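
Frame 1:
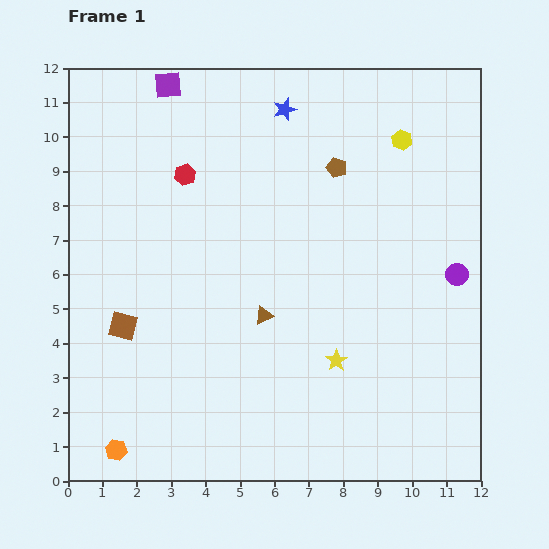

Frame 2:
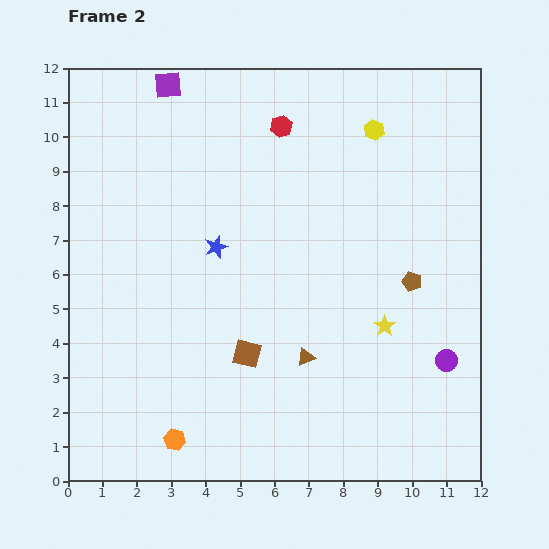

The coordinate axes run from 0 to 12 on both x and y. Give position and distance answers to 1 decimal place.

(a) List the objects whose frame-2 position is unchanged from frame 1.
the purple square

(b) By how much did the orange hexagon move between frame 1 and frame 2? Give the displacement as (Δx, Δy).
(1.7, 0.3)

The orange hexagon was at (1.4, 0.9) in frame 1 and (3.1, 1.2) in frame 2.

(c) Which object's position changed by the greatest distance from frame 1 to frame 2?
the blue star

(moved 4.5; next 4.0)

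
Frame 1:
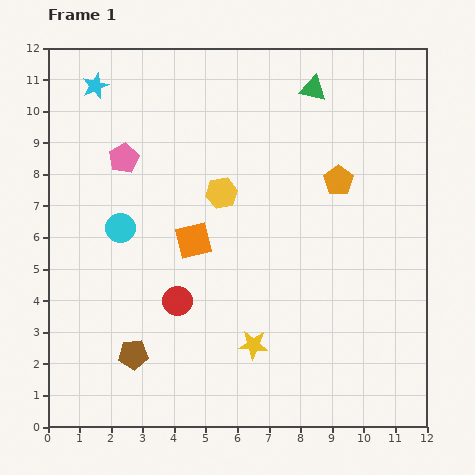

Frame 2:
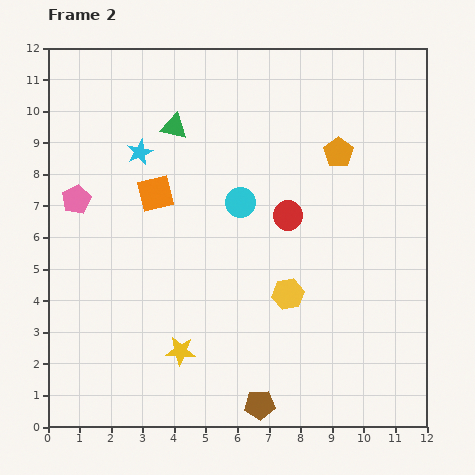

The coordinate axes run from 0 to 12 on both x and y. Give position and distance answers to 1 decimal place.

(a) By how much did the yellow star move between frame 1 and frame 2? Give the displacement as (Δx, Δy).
(-2.3, -0.2)

The yellow star was at (6.5, 2.6) in frame 1 and (4.2, 2.4) in frame 2.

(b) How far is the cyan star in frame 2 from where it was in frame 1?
2.5

The cyan star moved from (1.5, 10.8) to (2.9, 8.7), a distance of √(1.4² + 2.1²) ≈ 2.5.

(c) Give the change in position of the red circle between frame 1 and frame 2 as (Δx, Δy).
(3.5, 2.7)

The red circle was at (4.1, 4.0) in frame 1 and (7.6, 6.7) in frame 2.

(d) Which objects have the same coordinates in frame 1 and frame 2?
none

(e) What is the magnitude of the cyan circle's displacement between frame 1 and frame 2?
3.9

The cyan circle moved from (2.3, 6.3) to (6.1, 7.1), a distance of √(3.8² + 0.8²) ≈ 3.9.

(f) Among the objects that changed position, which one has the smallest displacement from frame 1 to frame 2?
the orange pentagon

(moved 0.9)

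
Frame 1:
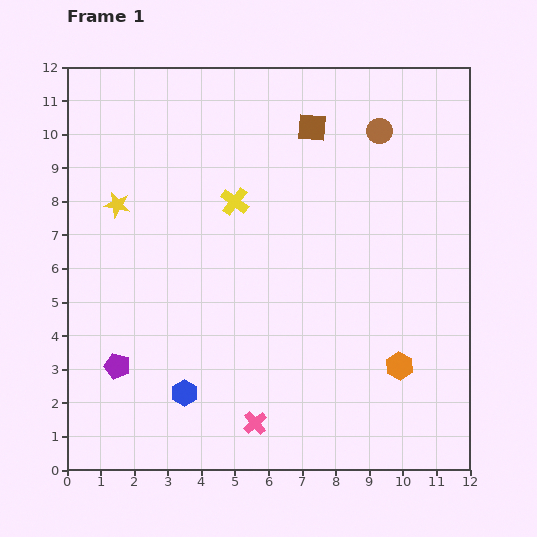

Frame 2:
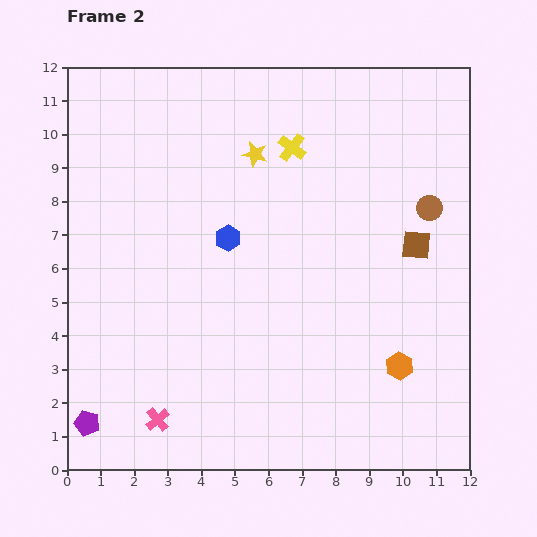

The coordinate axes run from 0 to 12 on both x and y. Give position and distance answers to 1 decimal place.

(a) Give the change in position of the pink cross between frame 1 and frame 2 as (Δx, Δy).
(-2.9, 0.1)

The pink cross was at (5.6, 1.4) in frame 1 and (2.7, 1.5) in frame 2.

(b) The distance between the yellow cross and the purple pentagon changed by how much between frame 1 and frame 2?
+4.2

Distance in frame 1: 6.0. Distance in frame 2: 10.2.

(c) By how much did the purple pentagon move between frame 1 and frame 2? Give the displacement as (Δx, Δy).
(-0.9, -1.7)

The purple pentagon was at (1.5, 3.1) in frame 1 and (0.6, 1.4) in frame 2.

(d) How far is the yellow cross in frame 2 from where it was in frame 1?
2.3

The yellow cross moved from (5.0, 8.0) to (6.7, 9.6), a distance of √(1.7² + 1.6²) ≈ 2.3.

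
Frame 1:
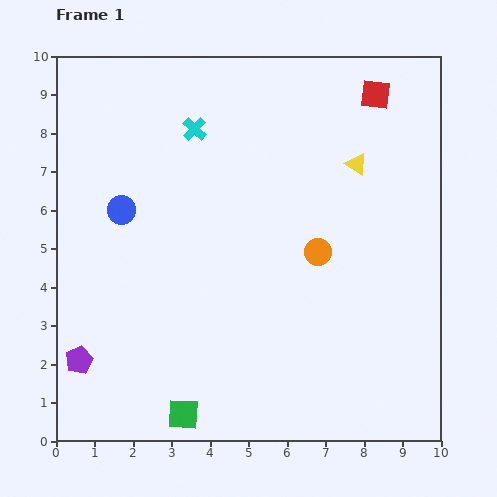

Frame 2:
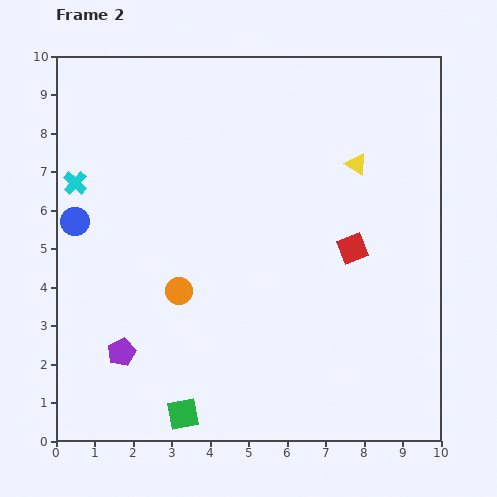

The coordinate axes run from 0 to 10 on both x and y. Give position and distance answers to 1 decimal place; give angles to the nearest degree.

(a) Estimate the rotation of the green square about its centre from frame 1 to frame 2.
16° counter-clockwise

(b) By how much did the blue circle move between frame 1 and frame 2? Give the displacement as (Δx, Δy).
(-1.2, -0.3)

The blue circle was at (1.7, 6.0) in frame 1 and (0.5, 5.7) in frame 2.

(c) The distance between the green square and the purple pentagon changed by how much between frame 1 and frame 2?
-0.7

Distance in frame 1: 3.0. Distance in frame 2: 2.3.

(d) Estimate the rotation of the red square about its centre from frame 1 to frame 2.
28° counter-clockwise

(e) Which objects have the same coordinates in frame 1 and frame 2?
the yellow triangle, the green square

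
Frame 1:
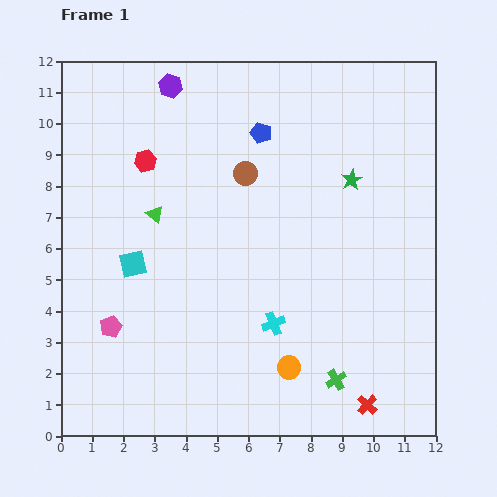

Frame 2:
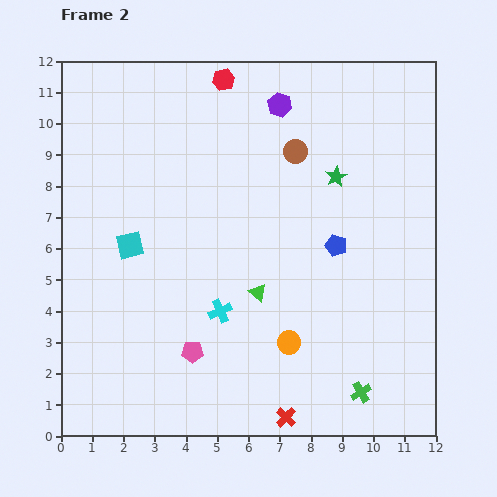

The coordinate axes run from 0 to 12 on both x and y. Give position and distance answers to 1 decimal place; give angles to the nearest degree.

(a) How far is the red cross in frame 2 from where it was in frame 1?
2.6

The red cross moved from (9.8, 1.0) to (7.2, 0.6), a distance of √(2.6² + 0.4²) ≈ 2.6.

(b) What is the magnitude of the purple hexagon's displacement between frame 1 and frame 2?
3.6

The purple hexagon moved from (3.5, 11.2) to (7.0, 10.6), a distance of √(3.5² + 0.6²) ≈ 3.6.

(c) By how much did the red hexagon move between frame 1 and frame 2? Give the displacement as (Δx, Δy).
(2.5, 2.6)

The red hexagon was at (2.7, 8.8) in frame 1 and (5.2, 11.4) in frame 2.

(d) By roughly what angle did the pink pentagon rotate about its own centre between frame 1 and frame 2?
26° clockwise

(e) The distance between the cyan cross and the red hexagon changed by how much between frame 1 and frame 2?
+0.8

Distance in frame 1: 6.6. Distance in frame 2: 7.4.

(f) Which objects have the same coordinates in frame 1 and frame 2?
none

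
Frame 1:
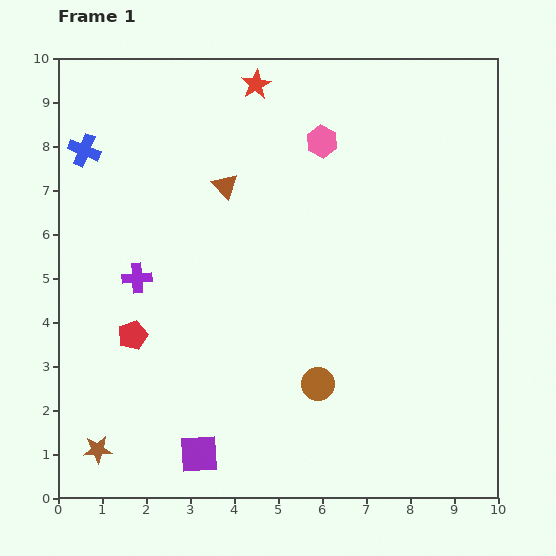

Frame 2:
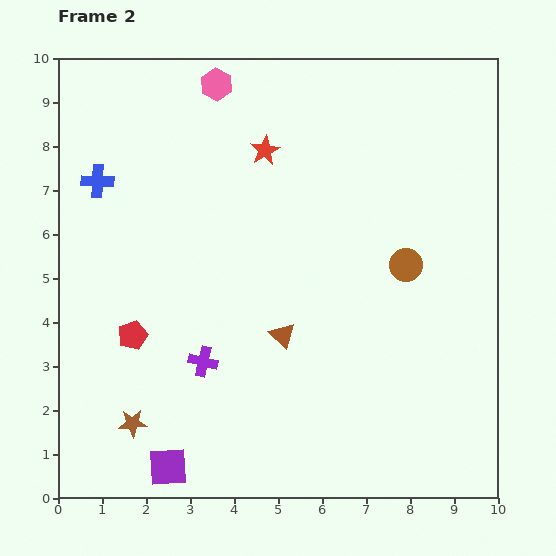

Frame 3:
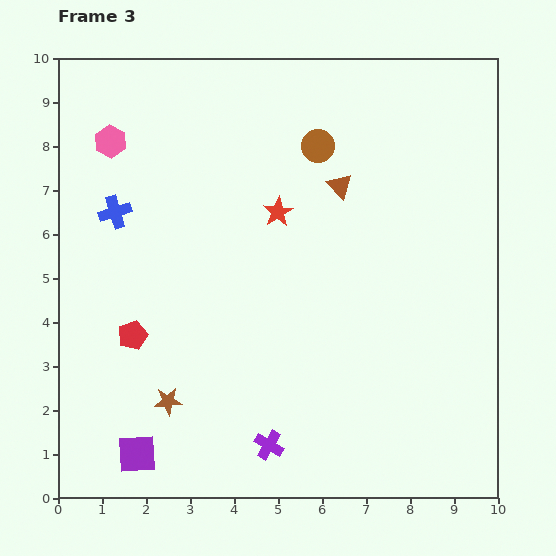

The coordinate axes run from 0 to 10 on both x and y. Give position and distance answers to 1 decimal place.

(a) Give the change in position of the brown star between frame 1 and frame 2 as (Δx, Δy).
(0.8, 0.6)

The brown star was at (0.9, 1.1) in frame 1 and (1.7, 1.7) in frame 2.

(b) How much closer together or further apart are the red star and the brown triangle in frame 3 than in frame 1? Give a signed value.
-0.9

Distance in frame 1: 2.4. Distance in frame 3: 1.5.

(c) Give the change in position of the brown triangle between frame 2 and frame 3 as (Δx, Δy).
(1.3, 3.4)

The brown triangle was at (5.1, 3.7) in frame 2 and (6.4, 7.1) in frame 3.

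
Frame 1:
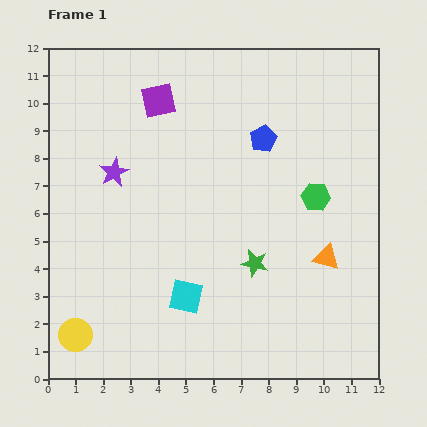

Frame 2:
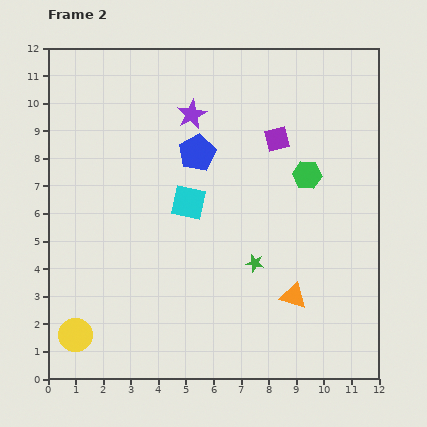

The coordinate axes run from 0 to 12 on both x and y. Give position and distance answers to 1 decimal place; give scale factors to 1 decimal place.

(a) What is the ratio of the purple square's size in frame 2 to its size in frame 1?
0.7×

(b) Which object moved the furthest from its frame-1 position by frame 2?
the purple square

(moved 4.5; next 3.5)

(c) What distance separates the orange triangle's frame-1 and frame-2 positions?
1.8

The orange triangle moved from (10.1, 4.4) to (8.9, 3.0), a distance of √(1.2² + 1.4²) ≈ 1.8.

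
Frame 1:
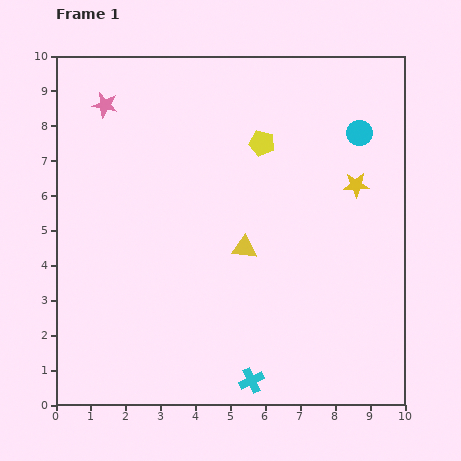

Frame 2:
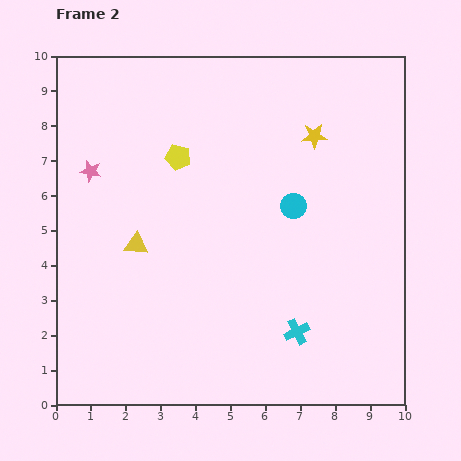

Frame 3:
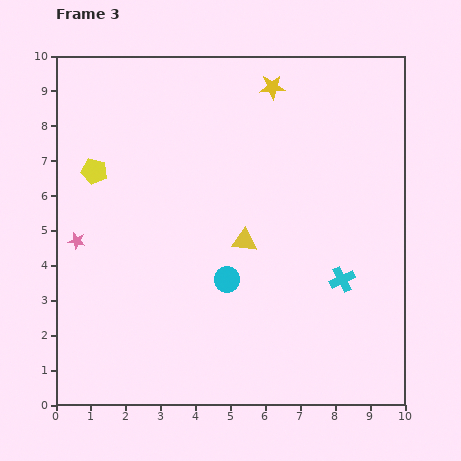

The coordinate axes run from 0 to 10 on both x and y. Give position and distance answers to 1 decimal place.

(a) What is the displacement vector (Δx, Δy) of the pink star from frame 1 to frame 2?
(-0.4, -1.9)

The pink star was at (1.4, 8.6) in frame 1 and (1.0, 6.7) in frame 2.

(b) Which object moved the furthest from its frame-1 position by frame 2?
the yellow triangle

(moved 3.1; next 2.8)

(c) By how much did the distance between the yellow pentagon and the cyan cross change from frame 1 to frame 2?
-0.8

Distance in frame 1: 6.8. Distance in frame 2: 6.0.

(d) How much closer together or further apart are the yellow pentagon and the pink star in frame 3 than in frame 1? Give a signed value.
-2.5

Distance in frame 1: 4.6. Distance in frame 3: 2.1.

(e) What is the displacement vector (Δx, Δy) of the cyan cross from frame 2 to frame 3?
(1.3, 1.5)

The cyan cross was at (6.9, 2.1) in frame 2 and (8.2, 3.6) in frame 3.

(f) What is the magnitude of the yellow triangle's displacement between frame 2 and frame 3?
3.1

The yellow triangle moved from (2.3, 4.6) to (5.4, 4.7), a distance of √(3.1² + 0.1²) ≈ 3.1.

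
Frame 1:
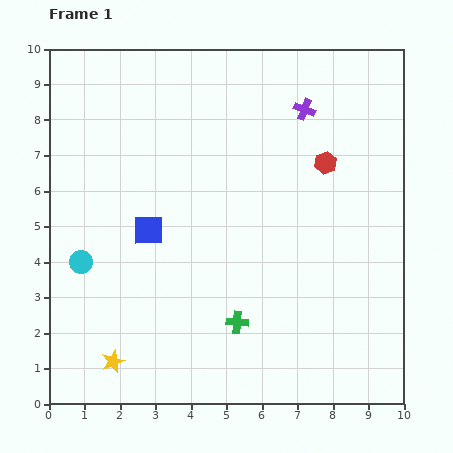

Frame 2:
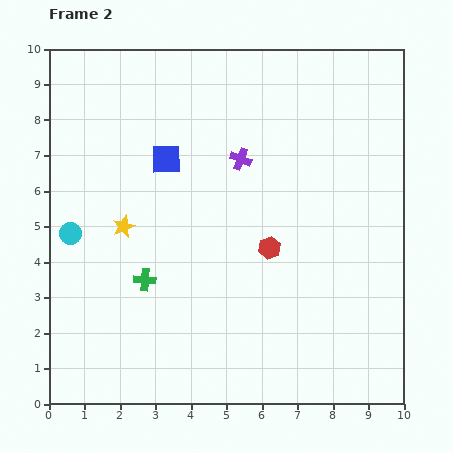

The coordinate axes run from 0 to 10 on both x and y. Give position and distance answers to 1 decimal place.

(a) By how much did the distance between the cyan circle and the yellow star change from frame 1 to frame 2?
-1.4

Distance in frame 1: 2.9. Distance in frame 2: 1.5.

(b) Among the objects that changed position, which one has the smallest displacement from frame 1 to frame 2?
the cyan circle

(moved 0.9)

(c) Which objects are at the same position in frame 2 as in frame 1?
none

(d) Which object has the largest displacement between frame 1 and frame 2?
the yellow star

(moved 3.8; next 2.9)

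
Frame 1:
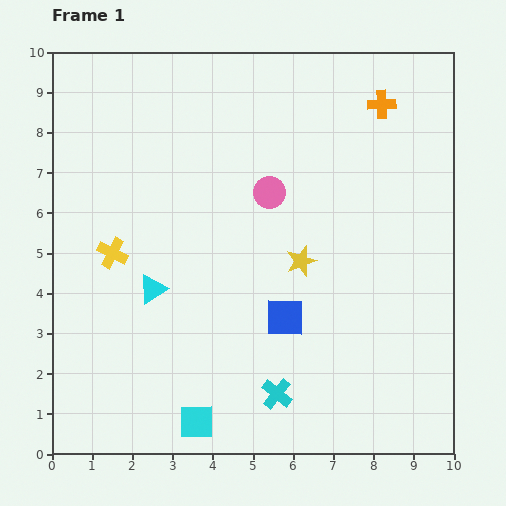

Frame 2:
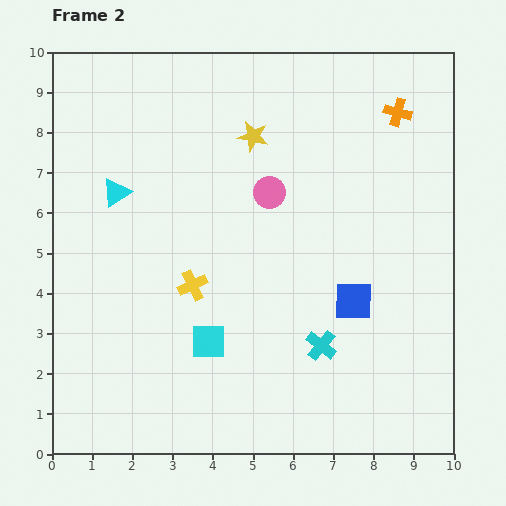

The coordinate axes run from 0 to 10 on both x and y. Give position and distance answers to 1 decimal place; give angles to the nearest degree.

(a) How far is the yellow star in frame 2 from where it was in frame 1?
3.3

The yellow star moved from (6.2, 4.8) to (5.0, 7.9), a distance of √(1.2² + 3.1²) ≈ 3.3.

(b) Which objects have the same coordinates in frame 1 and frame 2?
the pink circle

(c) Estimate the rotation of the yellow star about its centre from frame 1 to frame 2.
30° clockwise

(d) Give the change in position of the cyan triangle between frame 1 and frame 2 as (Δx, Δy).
(-0.9, 2.4)

The cyan triangle was at (2.5, 4.1) in frame 1 and (1.6, 6.5) in frame 2.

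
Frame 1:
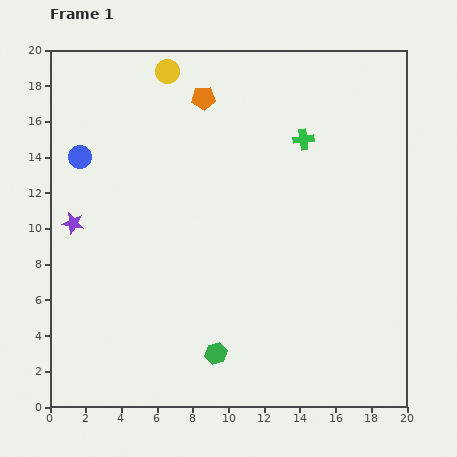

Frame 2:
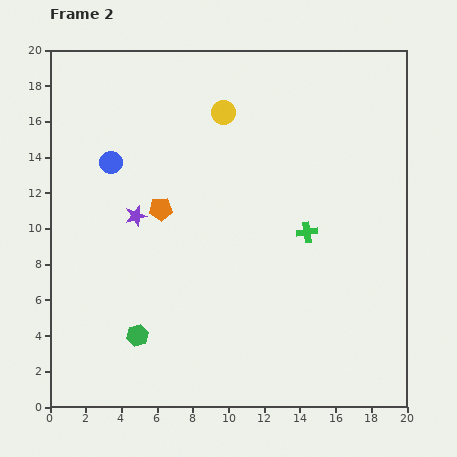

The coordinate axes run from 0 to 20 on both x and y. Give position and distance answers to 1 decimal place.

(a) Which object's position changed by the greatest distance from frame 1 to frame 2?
the orange pentagon

(moved 6.6; next 5.2)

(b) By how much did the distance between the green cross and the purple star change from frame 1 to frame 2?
-4.1

Distance in frame 1: 13.7. Distance in frame 2: 9.6.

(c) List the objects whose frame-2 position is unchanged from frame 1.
none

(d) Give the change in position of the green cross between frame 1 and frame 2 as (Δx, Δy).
(0.2, -5.2)

The green cross was at (14.2, 15.0) in frame 1 and (14.4, 9.8) in frame 2.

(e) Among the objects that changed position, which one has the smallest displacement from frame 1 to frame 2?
the blue circle

(moved 1.7)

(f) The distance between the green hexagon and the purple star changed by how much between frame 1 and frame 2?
-4.1

Distance in frame 1: 10.8. Distance in frame 2: 6.7.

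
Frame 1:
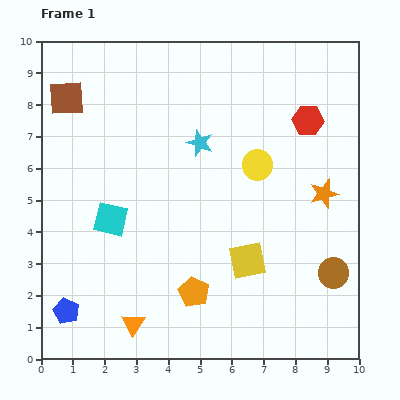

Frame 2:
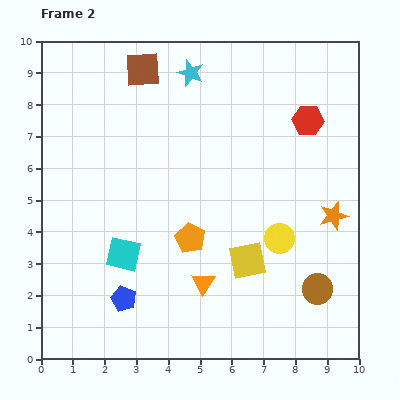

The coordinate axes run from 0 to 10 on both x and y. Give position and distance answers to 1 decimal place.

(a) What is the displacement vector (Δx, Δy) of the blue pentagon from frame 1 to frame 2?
(1.8, 0.4)

The blue pentagon was at (0.8, 1.5) in frame 1 and (2.6, 1.9) in frame 2.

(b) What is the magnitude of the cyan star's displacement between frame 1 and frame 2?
2.2

The cyan star moved from (5.0, 6.8) to (4.7, 9.0), a distance of √(0.3² + 2.2²) ≈ 2.2.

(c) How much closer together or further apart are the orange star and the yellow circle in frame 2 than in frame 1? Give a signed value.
-0.5

Distance in frame 1: 2.3. Distance in frame 2: 1.8.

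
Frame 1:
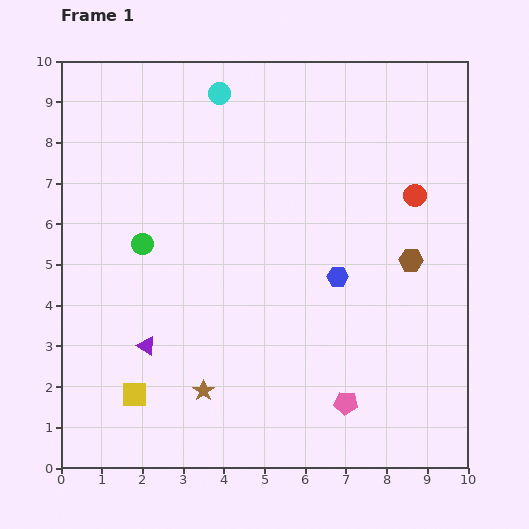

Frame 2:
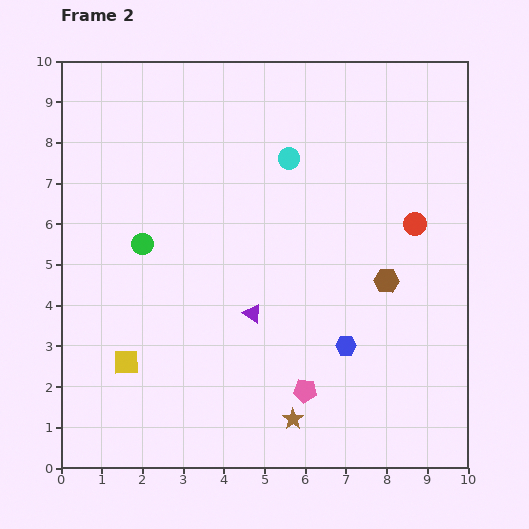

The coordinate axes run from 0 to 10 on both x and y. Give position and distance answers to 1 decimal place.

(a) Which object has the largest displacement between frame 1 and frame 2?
the purple triangle

(moved 2.7; next 2.3)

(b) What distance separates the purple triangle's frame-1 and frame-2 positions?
2.7

The purple triangle moved from (2.1, 3.0) to (4.7, 3.8), a distance of √(2.6² + 0.8²) ≈ 2.7.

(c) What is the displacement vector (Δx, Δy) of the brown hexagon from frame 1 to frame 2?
(-0.6, -0.5)

The brown hexagon was at (8.6, 5.1) in frame 1 and (8.0, 4.6) in frame 2.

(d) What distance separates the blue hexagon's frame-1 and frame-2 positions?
1.7

The blue hexagon moved from (6.8, 4.7) to (7.0, 3.0), a distance of √(0.2² + 1.7²) ≈ 1.7.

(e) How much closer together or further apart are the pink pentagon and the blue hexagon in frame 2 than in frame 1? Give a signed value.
-1.6

Distance in frame 1: 3.1. Distance in frame 2: 1.5.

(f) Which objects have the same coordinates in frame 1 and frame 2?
the green circle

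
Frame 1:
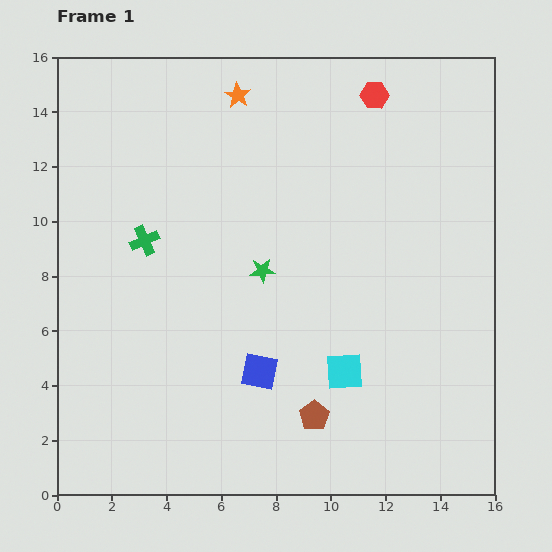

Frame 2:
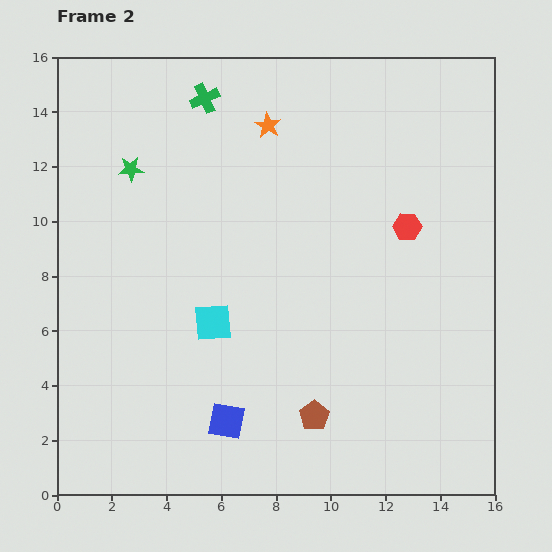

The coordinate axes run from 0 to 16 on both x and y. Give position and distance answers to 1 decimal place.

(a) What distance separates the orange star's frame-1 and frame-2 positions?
1.6

The orange star moved from (6.6, 14.6) to (7.7, 13.5), a distance of √(1.1² + 1.1²) ≈ 1.6.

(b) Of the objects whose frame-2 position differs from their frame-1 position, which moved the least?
the orange star

(moved 1.6)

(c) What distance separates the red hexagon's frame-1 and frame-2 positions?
4.9

The red hexagon moved from (11.6, 14.6) to (12.8, 9.8), a distance of √(1.2² + 4.8²) ≈ 4.9.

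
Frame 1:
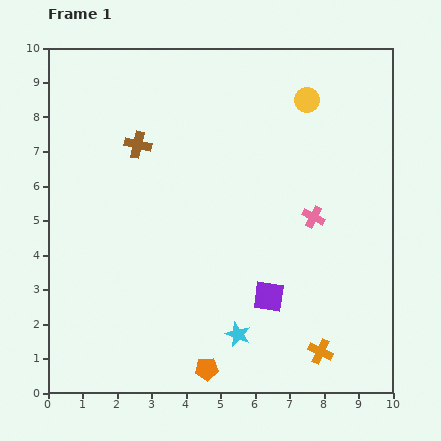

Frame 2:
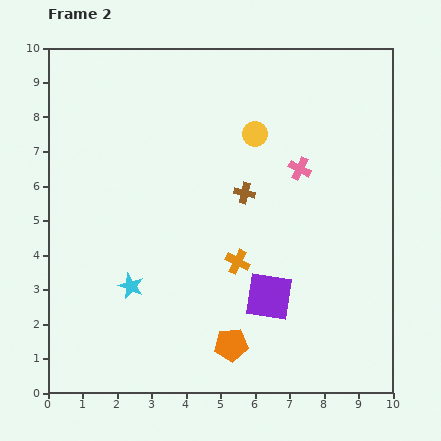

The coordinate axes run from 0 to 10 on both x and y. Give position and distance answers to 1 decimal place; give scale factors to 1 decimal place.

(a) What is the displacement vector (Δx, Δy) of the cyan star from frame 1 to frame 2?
(-3.1, 1.4)

The cyan star was at (5.5, 1.7) in frame 1 and (2.4, 3.1) in frame 2.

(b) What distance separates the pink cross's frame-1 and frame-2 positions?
1.5

The pink cross moved from (7.7, 5.1) to (7.3, 6.5), a distance of √(0.4² + 1.4²) ≈ 1.5.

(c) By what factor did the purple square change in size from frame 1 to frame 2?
1.5×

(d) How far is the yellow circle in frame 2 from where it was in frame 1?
1.8

The yellow circle moved from (7.5, 8.5) to (6.0, 7.5), a distance of √(1.5² + 1.0²) ≈ 1.8.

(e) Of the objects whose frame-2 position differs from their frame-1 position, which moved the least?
the orange pentagon

(moved 1.0)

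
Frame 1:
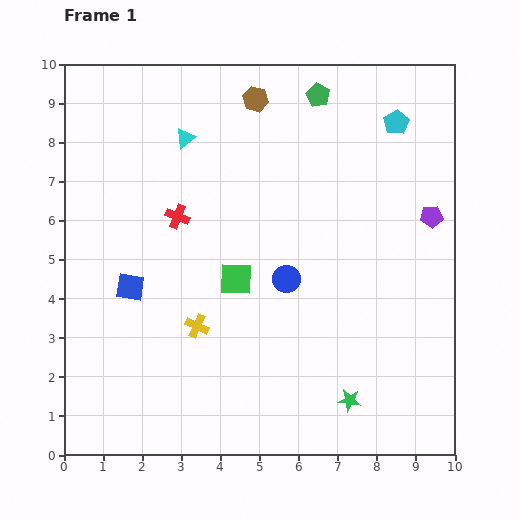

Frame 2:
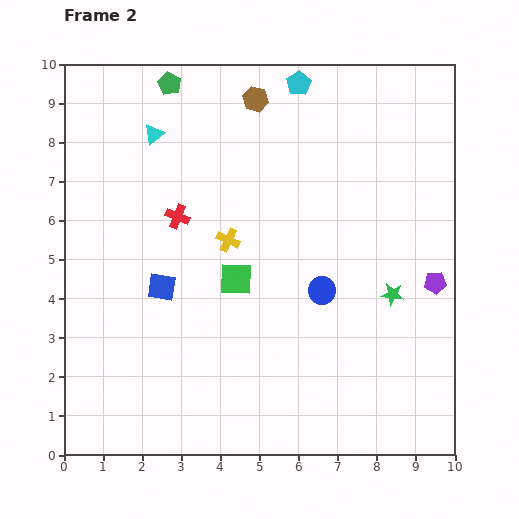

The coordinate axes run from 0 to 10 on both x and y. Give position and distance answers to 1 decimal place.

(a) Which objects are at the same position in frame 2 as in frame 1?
the green square, the brown hexagon, the red cross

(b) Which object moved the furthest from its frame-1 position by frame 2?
the green pentagon

(moved 3.8; next 2.9)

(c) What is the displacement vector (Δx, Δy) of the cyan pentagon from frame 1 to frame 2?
(-2.5, 1.0)

The cyan pentagon was at (8.5, 8.5) in frame 1 and (6.0, 9.5) in frame 2.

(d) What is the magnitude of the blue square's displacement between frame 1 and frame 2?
0.8

The blue square moved from (1.7, 4.3) to (2.5, 4.3), a distance of √(0.8² + 0.0²) ≈ 0.8.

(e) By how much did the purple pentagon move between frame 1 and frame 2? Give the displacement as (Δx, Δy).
(0.1, -1.7)

The purple pentagon was at (9.4, 6.1) in frame 1 and (9.5, 4.4) in frame 2.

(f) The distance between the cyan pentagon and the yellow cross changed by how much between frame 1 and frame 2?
-2.9

Distance in frame 1: 7.3. Distance in frame 2: 4.4.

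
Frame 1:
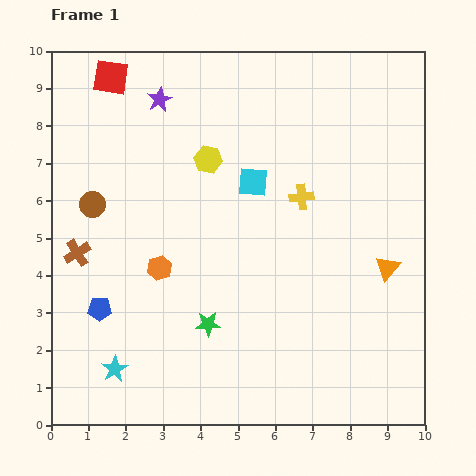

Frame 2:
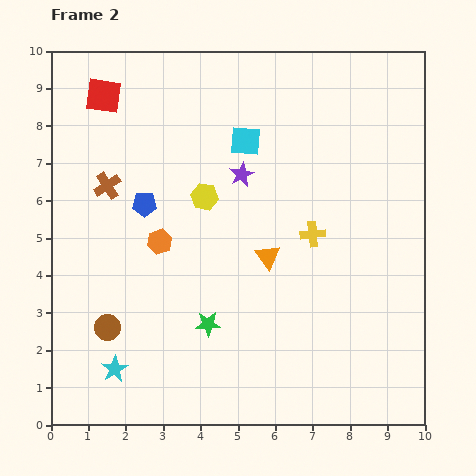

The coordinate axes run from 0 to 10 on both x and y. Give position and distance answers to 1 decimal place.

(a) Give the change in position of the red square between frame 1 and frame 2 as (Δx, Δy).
(-0.2, -0.5)

The red square was at (1.6, 9.3) in frame 1 and (1.4, 8.8) in frame 2.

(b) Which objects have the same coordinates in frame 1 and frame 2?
the cyan star, the green star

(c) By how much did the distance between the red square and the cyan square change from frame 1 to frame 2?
-0.7

Distance in frame 1: 4.7. Distance in frame 2: 4.0.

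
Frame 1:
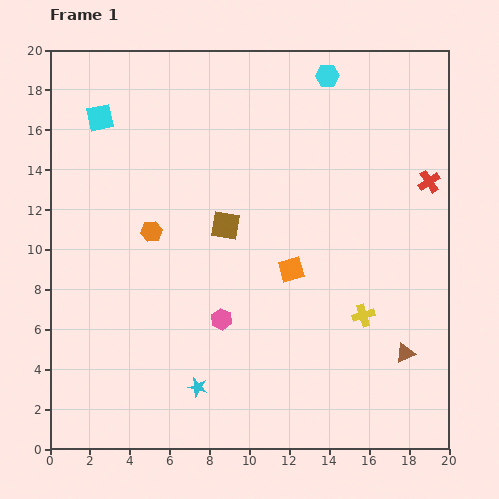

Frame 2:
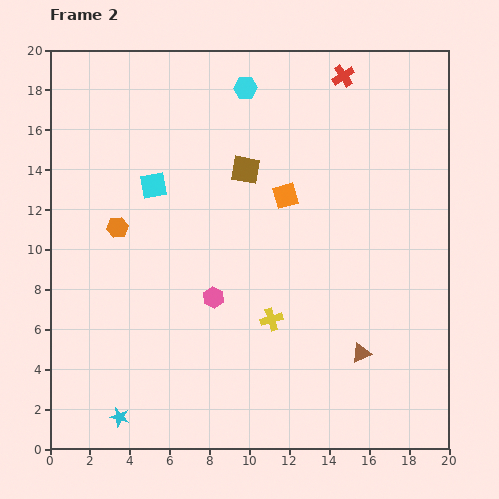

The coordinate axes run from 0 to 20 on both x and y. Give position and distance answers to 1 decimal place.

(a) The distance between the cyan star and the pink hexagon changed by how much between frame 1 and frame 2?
+4.0

Distance in frame 1: 3.6. Distance in frame 2: 7.6.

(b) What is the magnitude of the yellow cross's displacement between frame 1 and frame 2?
4.6

The yellow cross moved from (15.7, 6.7) to (11.1, 6.5), a distance of √(4.6² + 0.2²) ≈ 4.6.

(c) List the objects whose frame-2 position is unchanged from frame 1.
none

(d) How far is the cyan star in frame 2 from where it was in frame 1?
4.2

The cyan star moved from (7.4, 3.1) to (3.5, 1.6), a distance of √(3.9² + 1.5²) ≈ 4.2.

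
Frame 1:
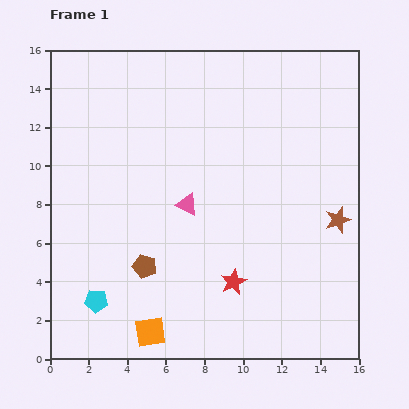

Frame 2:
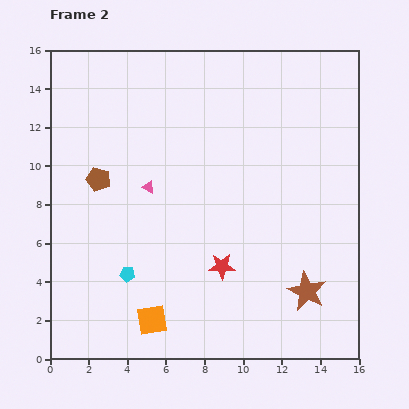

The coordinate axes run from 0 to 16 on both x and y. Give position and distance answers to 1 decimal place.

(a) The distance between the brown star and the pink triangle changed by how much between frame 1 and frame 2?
+2.0

Distance in frame 1: 7.8. Distance in frame 2: 9.8.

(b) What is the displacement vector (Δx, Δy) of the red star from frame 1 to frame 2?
(-0.6, 0.8)

The red star was at (9.5, 4.0) in frame 1 and (8.9, 4.8) in frame 2.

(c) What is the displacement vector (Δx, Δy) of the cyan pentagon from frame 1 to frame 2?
(1.6, 1.4)

The cyan pentagon was at (2.4, 3.0) in frame 1 and (4.0, 4.4) in frame 2.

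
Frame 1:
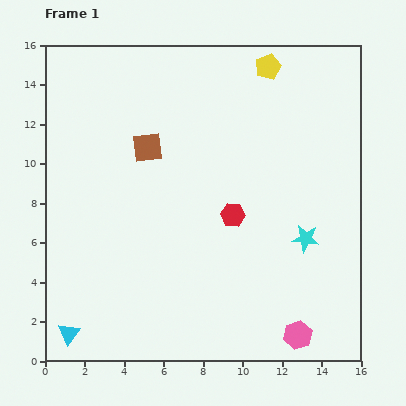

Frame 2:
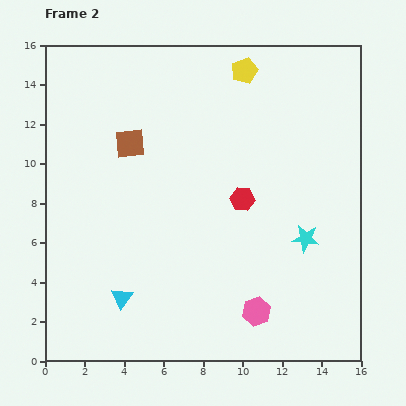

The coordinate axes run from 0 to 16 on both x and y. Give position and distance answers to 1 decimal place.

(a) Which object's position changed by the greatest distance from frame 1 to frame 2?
the cyan triangle

(moved 3.2; next 2.4)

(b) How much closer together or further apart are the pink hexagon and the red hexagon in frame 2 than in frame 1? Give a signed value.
-1.2

Distance in frame 1: 6.9. Distance in frame 2: 5.7.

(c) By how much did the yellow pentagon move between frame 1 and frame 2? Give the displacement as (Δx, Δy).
(-1.2, -0.2)

The yellow pentagon was at (11.3, 14.9) in frame 1 and (10.1, 14.7) in frame 2.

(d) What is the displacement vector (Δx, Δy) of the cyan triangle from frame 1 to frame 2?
(2.7, 1.8)

The cyan triangle was at (1.2, 1.4) in frame 1 and (3.9, 3.2) in frame 2.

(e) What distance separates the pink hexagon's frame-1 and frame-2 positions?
2.4

The pink hexagon moved from (12.8, 1.3) to (10.7, 2.5), a distance of √(2.1² + 1.2²) ≈ 2.4.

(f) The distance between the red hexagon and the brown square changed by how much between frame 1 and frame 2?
+0.9

Distance in frame 1: 5.5. Distance in frame 2: 6.4.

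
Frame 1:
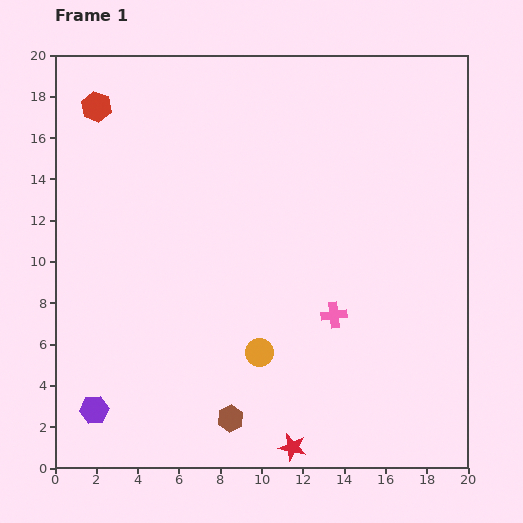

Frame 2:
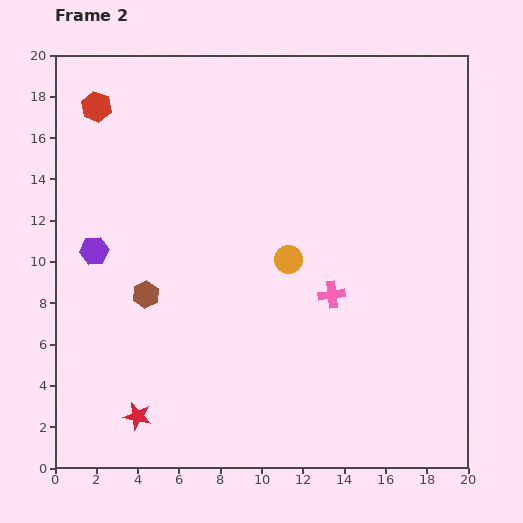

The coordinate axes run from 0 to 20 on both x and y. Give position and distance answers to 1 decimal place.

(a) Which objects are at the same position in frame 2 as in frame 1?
the red hexagon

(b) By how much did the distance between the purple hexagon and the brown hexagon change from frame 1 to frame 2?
-3.3

Distance in frame 1: 6.6. Distance in frame 2: 3.3.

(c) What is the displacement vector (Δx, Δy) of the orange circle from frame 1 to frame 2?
(1.4, 4.5)

The orange circle was at (9.9, 5.6) in frame 1 and (11.3, 10.1) in frame 2.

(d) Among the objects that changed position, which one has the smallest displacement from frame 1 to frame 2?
the pink cross

(moved 1.0)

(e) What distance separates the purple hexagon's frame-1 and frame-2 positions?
7.7

The purple hexagon moved from (1.9, 2.8) to (1.9, 10.5), a distance of √(0.0² + 7.7²) ≈ 7.7.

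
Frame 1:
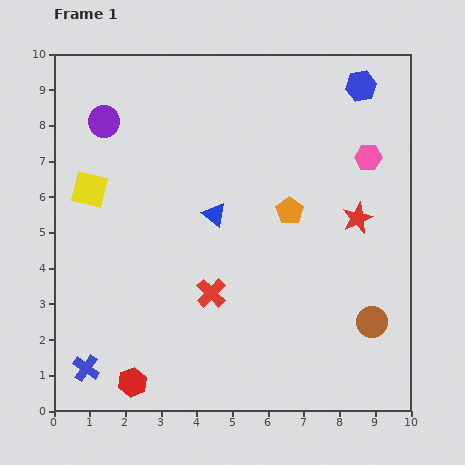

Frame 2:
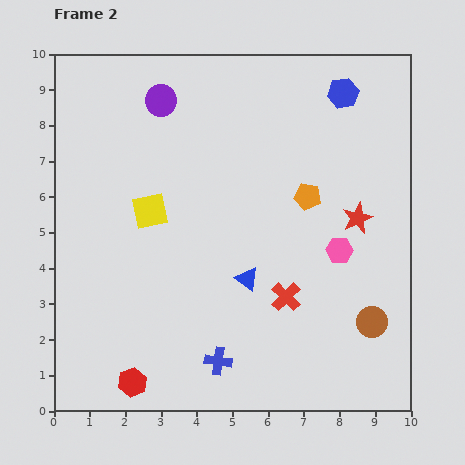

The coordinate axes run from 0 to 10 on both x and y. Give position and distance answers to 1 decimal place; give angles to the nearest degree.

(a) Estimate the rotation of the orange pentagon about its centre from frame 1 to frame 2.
26° counter-clockwise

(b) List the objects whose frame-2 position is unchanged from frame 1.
the brown circle, the red hexagon, the red star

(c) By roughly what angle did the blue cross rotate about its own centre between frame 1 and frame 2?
26° counter-clockwise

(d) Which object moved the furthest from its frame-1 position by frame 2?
the blue cross

(moved 3.7; next 2.7)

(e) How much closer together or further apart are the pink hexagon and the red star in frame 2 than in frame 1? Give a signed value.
-0.7

Distance in frame 1: 1.7. Distance in frame 2: 1.0.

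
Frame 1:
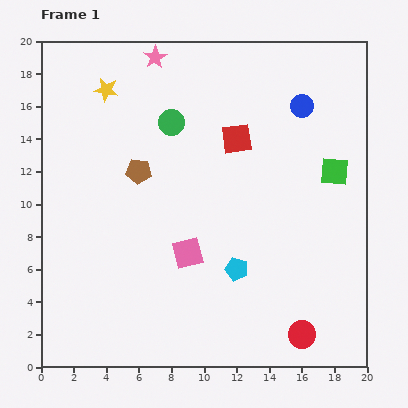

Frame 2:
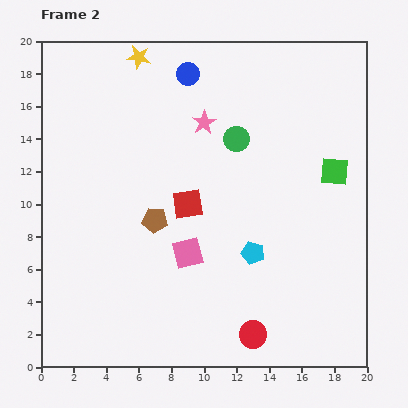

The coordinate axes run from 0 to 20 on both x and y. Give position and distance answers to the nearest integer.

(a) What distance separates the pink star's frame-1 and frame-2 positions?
5

The pink star moved from (7, 19) to (10, 15), a distance of √(3² + 4²) ≈ 5.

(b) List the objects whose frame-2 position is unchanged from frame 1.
the pink square, the green square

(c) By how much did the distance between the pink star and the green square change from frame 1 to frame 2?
-4

Distance in frame 1: 13. Distance in frame 2: 9.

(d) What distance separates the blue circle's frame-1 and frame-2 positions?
7

The blue circle moved from (16, 16) to (9, 18), a distance of √(7² + 2²) ≈ 7.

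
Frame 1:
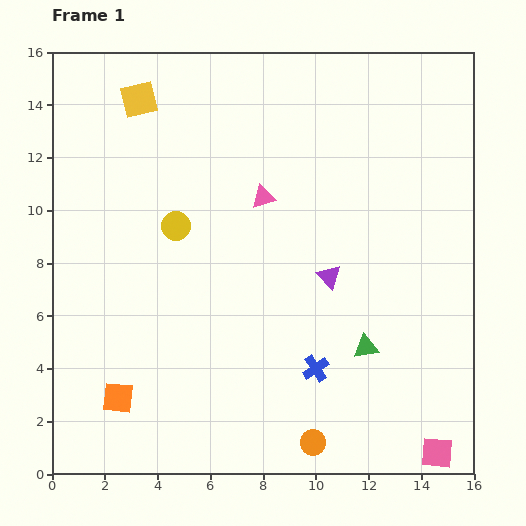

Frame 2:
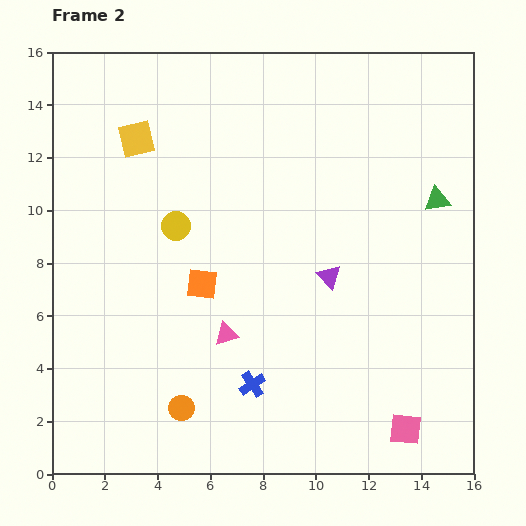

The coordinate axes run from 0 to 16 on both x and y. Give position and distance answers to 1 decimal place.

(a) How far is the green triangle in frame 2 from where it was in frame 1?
6.2

The green triangle moved from (11.9, 4.8) to (14.6, 10.4), a distance of √(2.7² + 5.6²) ≈ 6.2.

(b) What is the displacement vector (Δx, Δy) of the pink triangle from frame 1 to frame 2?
(-1.4, -5.2)

The pink triangle was at (8.0, 10.5) in frame 1 and (6.6, 5.3) in frame 2.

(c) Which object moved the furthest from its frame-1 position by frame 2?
the green triangle

(moved 6.2; next 5.4)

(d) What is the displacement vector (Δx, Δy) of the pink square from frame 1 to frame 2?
(-1.2, 0.9)

The pink square was at (14.6, 0.8) in frame 1 and (13.4, 1.7) in frame 2.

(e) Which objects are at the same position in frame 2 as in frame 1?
the yellow circle, the purple triangle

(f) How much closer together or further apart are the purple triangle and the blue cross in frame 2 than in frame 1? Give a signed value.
+1.5

Distance in frame 1: 3.5. Distance in frame 2: 5.0.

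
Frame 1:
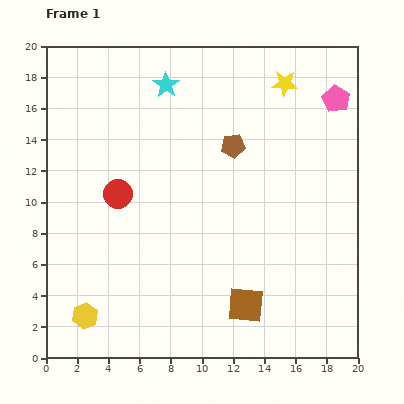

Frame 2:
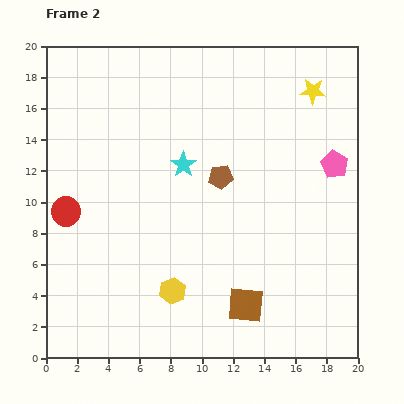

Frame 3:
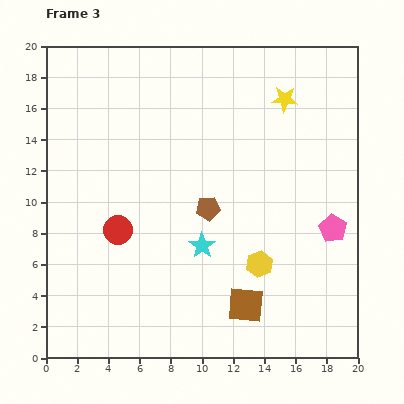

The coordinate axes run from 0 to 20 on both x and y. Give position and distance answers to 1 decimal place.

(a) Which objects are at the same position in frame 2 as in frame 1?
the brown square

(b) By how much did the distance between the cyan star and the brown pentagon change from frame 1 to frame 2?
-3.3

Distance in frame 1: 5.8. Distance in frame 2: 2.5.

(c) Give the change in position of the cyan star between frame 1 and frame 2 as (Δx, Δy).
(1.1, -5.1)

The cyan star was at (7.7, 17.5) in frame 1 and (8.8, 12.4) in frame 2.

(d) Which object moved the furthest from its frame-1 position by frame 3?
the yellow hexagon

(moved 11.7; next 10.6)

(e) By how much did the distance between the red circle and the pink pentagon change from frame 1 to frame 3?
-1.5

Distance in frame 1: 15.3. Distance in frame 3: 13.8.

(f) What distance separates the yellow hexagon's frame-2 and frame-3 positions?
5.9

The yellow hexagon moved from (8.1, 4.3) to (13.7, 6.0), a distance of √(5.6² + 1.7²) ≈ 5.9.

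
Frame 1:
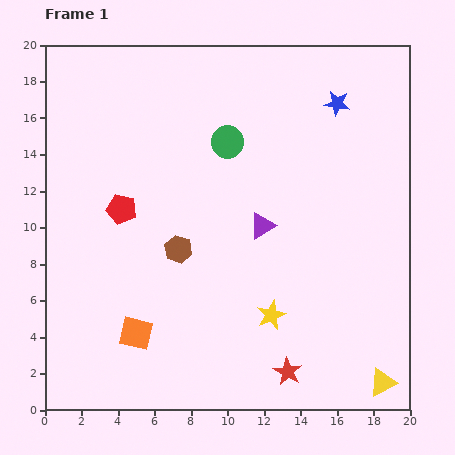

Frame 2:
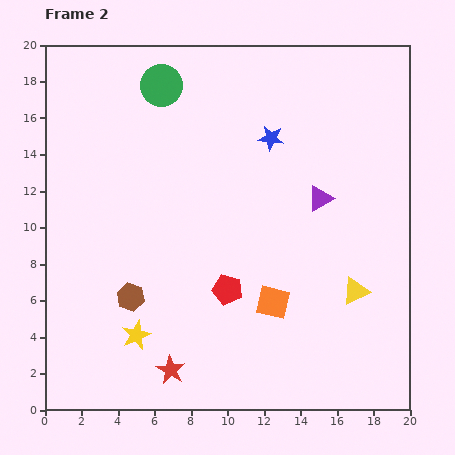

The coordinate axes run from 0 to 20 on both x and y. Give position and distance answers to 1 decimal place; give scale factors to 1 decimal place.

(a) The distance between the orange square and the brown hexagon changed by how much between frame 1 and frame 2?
+2.7

Distance in frame 1: 5.1. Distance in frame 2: 7.8.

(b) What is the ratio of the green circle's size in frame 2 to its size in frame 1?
1.3×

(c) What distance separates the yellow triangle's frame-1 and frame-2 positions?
5.2

The yellow triangle moved from (18.5, 1.5) to (17.0, 6.5), a distance of √(1.5² + 5.0²) ≈ 5.2.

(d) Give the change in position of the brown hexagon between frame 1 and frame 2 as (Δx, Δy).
(-2.6, -2.6)

The brown hexagon was at (7.3, 8.8) in frame 1 and (4.7, 6.2) in frame 2.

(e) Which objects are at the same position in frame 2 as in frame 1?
none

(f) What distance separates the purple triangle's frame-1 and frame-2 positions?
3.5

The purple triangle moved from (11.9, 10.1) to (15.1, 11.6), a distance of √(3.2² + 1.5²) ≈ 3.5.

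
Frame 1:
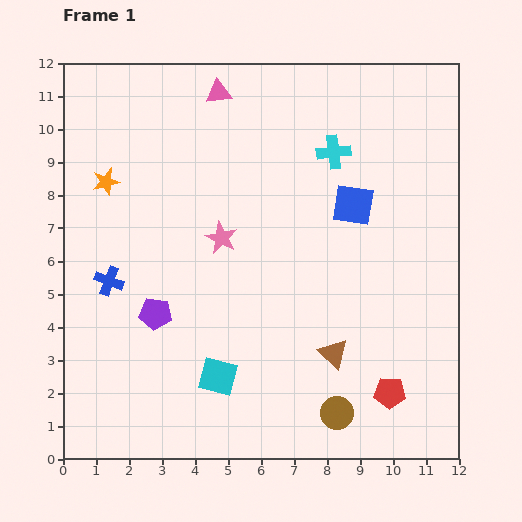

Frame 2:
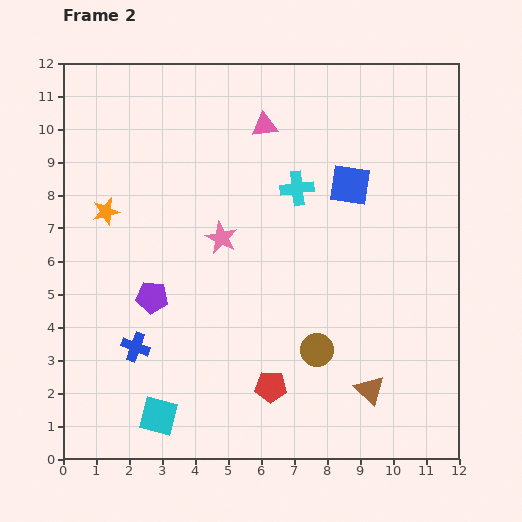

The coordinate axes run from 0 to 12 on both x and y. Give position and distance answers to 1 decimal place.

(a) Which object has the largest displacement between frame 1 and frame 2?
the red pentagon

(moved 3.6; next 2.2)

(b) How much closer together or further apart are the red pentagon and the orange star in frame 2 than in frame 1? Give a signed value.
-3.4

Distance in frame 1: 10.7. Distance in frame 2: 7.3.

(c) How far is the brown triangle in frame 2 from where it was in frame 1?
1.6

The brown triangle moved from (8.2, 3.2) to (9.3, 2.1), a distance of √(1.1² + 1.1²) ≈ 1.6.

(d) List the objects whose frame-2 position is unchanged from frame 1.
the pink star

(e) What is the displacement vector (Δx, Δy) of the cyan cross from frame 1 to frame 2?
(-1.1, -1.1)

The cyan cross was at (8.2, 9.3) in frame 1 and (7.1, 8.2) in frame 2.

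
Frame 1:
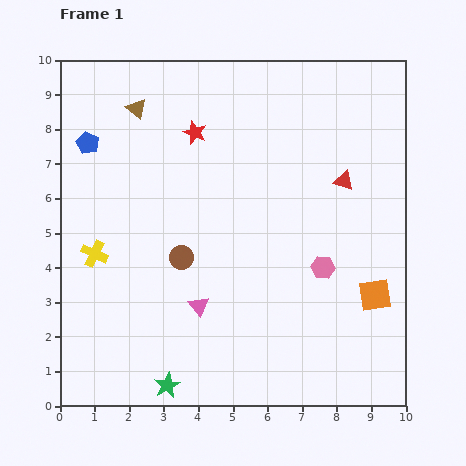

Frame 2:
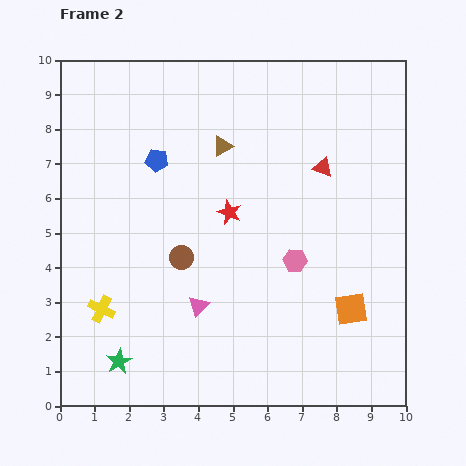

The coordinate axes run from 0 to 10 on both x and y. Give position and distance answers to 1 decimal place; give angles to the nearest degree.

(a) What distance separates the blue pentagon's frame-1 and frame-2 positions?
2.1

The blue pentagon moved from (0.8, 7.6) to (2.8, 7.1), a distance of √(2.0² + 0.5²) ≈ 2.1.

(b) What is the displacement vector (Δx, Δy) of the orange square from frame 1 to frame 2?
(-0.7, -0.4)

The orange square was at (9.1, 3.2) in frame 1 and (8.4, 2.8) in frame 2.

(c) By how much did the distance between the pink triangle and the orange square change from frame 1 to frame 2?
-0.7

Distance in frame 1: 5.1. Distance in frame 2: 4.4.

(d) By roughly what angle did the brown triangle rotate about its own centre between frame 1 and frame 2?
50° clockwise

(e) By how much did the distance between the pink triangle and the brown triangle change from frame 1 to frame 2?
-1.3

Distance in frame 1: 6.0. Distance in frame 2: 4.7.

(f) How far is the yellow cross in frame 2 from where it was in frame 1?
1.6

The yellow cross moved from (1.0, 4.4) to (1.2, 2.8), a distance of √(0.2² + 1.6²) ≈ 1.6.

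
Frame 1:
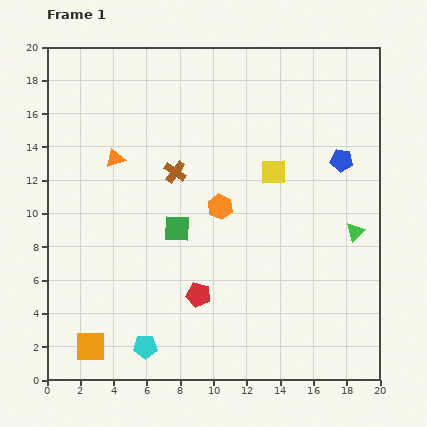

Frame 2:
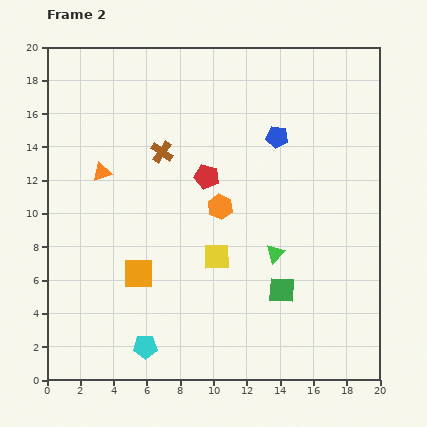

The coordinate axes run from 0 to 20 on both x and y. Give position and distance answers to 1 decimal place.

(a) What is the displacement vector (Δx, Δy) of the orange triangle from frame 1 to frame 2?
(-0.8, -0.8)

The orange triangle was at (4.1, 13.3) in frame 1 and (3.3, 12.5) in frame 2.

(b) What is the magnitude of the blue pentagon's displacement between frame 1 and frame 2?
4.1

The blue pentagon moved from (17.7, 13.2) to (13.8, 14.6), a distance of √(3.9² + 1.4²) ≈ 4.1.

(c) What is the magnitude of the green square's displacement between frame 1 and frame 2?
7.3

The green square moved from (7.8, 9.1) to (14.1, 5.4), a distance of √(6.3² + 3.7²) ≈ 7.3.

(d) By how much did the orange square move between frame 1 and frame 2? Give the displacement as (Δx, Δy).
(2.9, 4.4)

The orange square was at (2.6, 2.0) in frame 1 and (5.5, 6.4) in frame 2.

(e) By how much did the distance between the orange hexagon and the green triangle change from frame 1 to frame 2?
-3.9

Distance in frame 1: 8.2. Distance in frame 2: 4.3.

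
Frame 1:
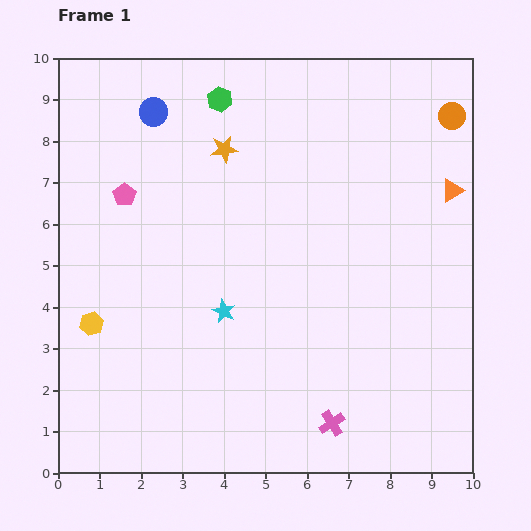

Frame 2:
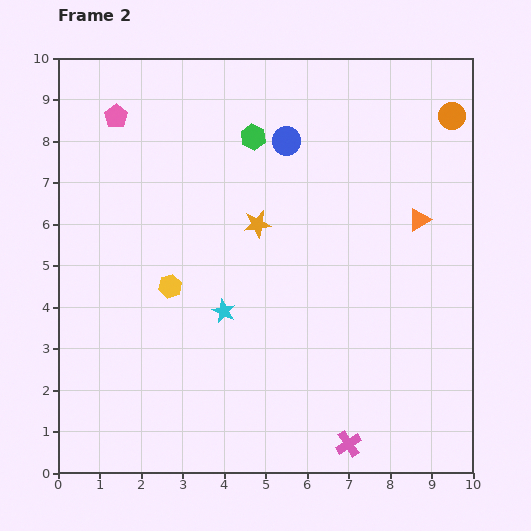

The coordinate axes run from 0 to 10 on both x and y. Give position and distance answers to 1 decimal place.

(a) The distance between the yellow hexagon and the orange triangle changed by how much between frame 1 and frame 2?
-3.1

Distance in frame 1: 9.3. Distance in frame 2: 6.2.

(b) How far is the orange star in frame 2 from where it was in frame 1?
2.0

The orange star moved from (4.0, 7.8) to (4.8, 6.0), a distance of √(0.8² + 1.8²) ≈ 2.0.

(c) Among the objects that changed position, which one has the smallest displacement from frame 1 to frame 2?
the pink cross

(moved 0.6)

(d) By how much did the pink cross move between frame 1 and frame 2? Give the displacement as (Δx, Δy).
(0.4, -0.5)

The pink cross was at (6.6, 1.2) in frame 1 and (7.0, 0.7) in frame 2.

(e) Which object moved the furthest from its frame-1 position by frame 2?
the blue circle

(moved 3.3; next 2.1)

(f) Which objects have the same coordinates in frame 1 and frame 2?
the cyan star, the orange circle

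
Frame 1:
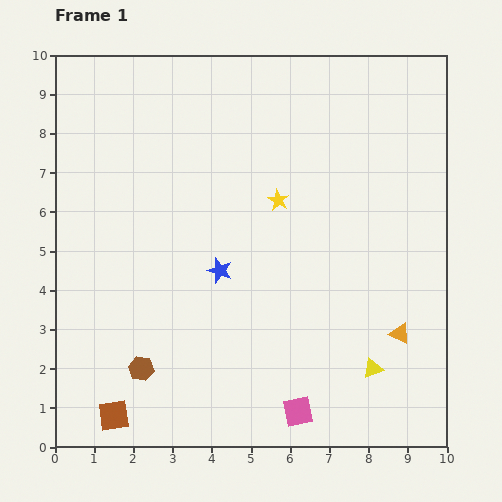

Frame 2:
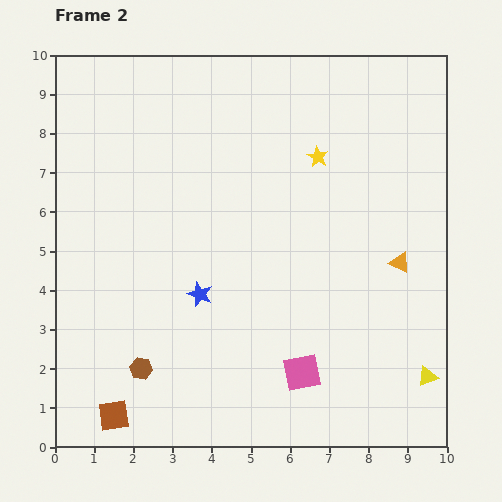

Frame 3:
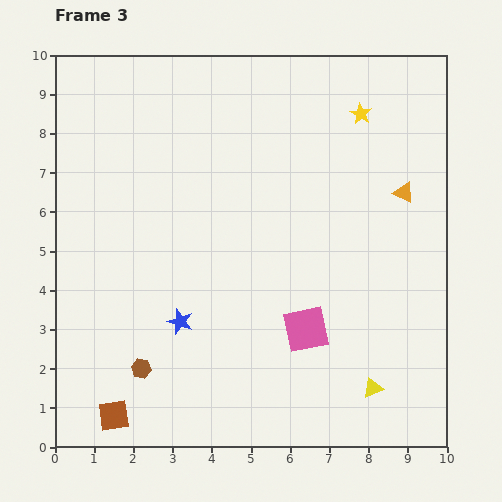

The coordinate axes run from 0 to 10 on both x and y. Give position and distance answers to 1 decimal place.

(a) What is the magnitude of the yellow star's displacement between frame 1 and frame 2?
1.5

The yellow star moved from (5.7, 6.3) to (6.7, 7.4), a distance of √(1.0² + 1.1²) ≈ 1.5.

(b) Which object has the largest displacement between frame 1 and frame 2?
the orange triangle

(moved 1.8; next 1.5)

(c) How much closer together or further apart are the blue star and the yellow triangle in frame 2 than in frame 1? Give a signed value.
+1.6

Distance in frame 1: 4.6. Distance in frame 2: 6.2.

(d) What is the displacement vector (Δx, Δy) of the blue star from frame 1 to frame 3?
(-1.0, -1.3)

The blue star was at (4.2, 4.5) in frame 1 and (3.2, 3.2) in frame 3.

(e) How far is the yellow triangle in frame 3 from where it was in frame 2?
1.4

The yellow triangle moved from (9.5, 1.8) to (8.1, 1.5), a distance of √(1.4² + 0.3²) ≈ 1.4.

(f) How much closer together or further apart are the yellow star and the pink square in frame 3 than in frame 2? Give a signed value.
+0.2

Distance in frame 2: 5.5. Distance in frame 3: 5.7.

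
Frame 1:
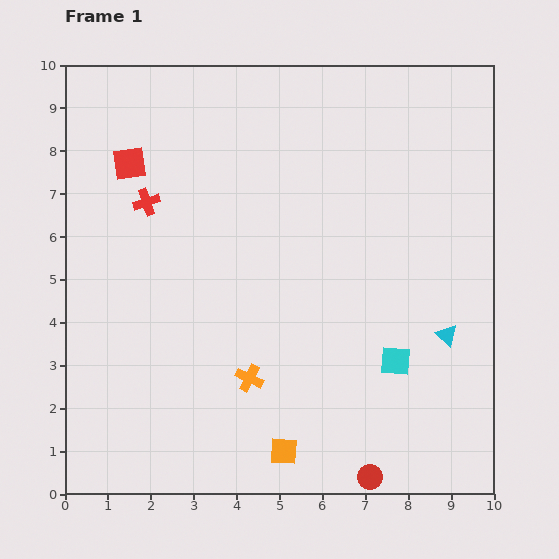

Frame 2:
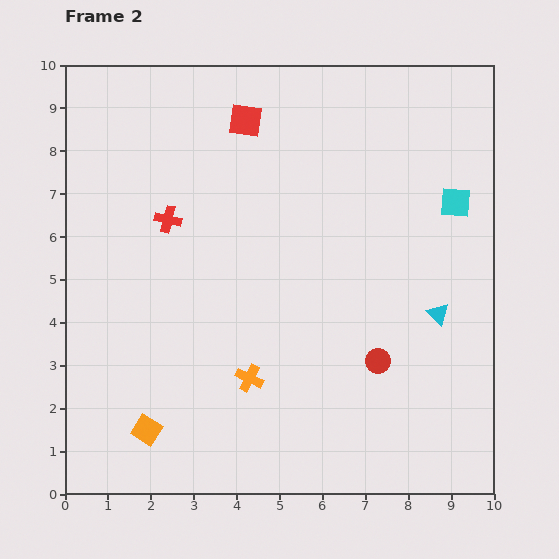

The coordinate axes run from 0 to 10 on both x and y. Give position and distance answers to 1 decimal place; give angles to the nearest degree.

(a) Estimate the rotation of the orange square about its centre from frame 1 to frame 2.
28° clockwise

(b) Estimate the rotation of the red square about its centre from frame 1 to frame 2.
16° clockwise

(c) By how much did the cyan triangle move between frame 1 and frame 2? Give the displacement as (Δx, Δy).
(-0.2, 0.5)

The cyan triangle was at (8.9, 3.7) in frame 1 and (8.7, 4.2) in frame 2.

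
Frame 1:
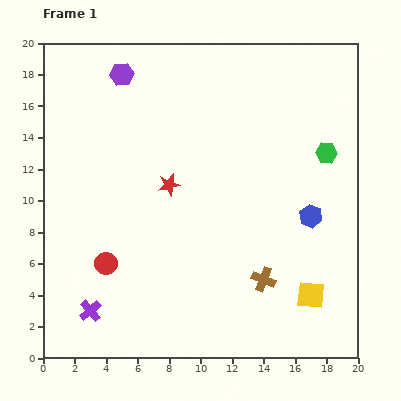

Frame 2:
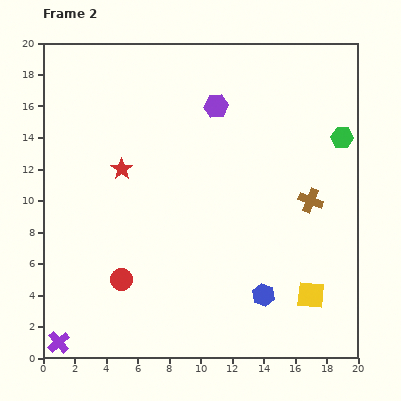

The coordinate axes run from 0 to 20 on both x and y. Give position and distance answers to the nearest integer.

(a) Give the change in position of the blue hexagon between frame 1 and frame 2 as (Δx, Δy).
(-3, -5)

The blue hexagon was at (17, 9) in frame 1 and (14, 4) in frame 2.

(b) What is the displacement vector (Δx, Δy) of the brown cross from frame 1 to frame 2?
(3, 5)

The brown cross was at (14, 5) in frame 1 and (17, 10) in frame 2.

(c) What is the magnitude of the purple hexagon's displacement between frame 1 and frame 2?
6

The purple hexagon moved from (5, 18) to (11, 16), a distance of √(6² + 2²) ≈ 6.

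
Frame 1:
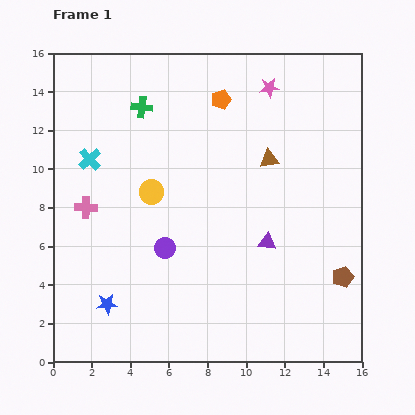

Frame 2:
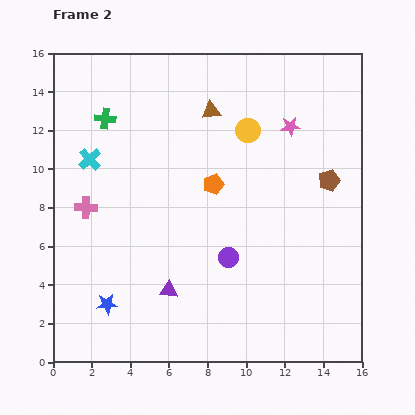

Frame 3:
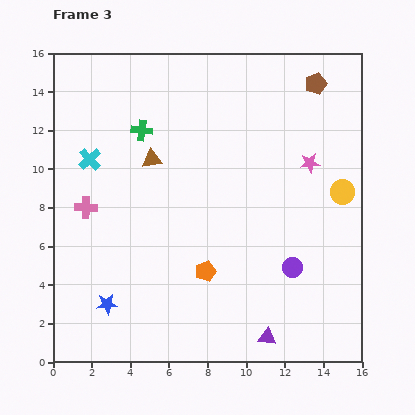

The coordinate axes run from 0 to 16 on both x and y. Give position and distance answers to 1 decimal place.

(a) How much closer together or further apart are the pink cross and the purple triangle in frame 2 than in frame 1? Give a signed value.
-3.5

Distance in frame 1: 9.6. Distance in frame 2: 6.1.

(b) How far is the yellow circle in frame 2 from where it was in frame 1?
5.9

The yellow circle moved from (5.1, 8.8) to (10.1, 12.0), a distance of √(5.0² + 3.2²) ≈ 5.9.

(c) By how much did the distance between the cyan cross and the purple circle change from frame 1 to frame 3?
+5.9

Distance in frame 1: 6.0. Distance in frame 3: 11.9.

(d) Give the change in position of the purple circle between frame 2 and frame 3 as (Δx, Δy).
(3.3, -0.5)

The purple circle was at (9.1, 5.4) in frame 2 and (12.4, 4.9) in frame 3.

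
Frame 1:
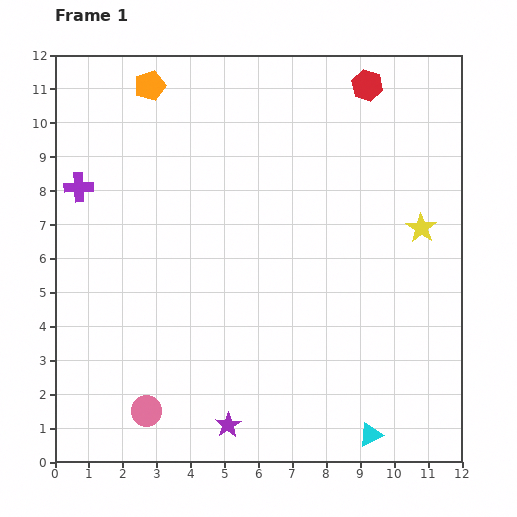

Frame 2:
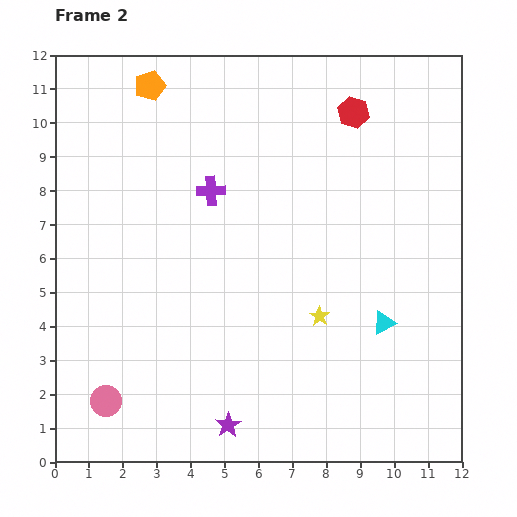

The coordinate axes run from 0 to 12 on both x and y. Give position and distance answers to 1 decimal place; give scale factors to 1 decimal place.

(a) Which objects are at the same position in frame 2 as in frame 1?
the purple star, the orange pentagon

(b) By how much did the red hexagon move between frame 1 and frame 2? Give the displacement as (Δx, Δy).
(-0.4, -0.8)

The red hexagon was at (9.2, 11.1) in frame 1 and (8.8, 10.3) in frame 2.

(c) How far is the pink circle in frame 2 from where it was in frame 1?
1.2

The pink circle moved from (2.7, 1.5) to (1.5, 1.8), a distance of √(1.2² + 0.3²) ≈ 1.2.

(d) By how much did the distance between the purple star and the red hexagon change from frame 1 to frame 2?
-0.9

Distance in frame 1: 10.8. Distance in frame 2: 9.9.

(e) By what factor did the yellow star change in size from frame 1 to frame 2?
0.7×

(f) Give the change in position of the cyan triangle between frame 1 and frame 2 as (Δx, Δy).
(0.4, 3.3)

The cyan triangle was at (9.3, 0.8) in frame 1 and (9.7, 4.1) in frame 2.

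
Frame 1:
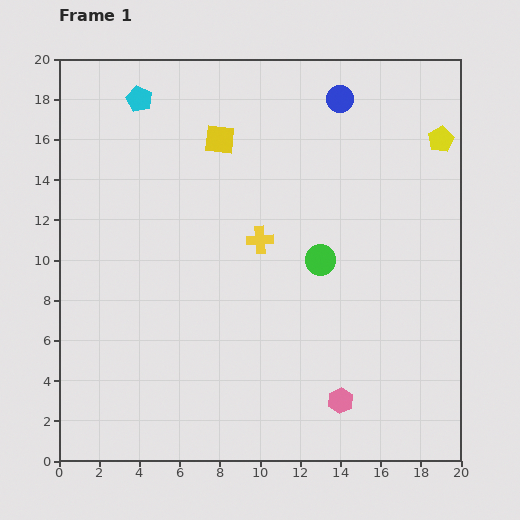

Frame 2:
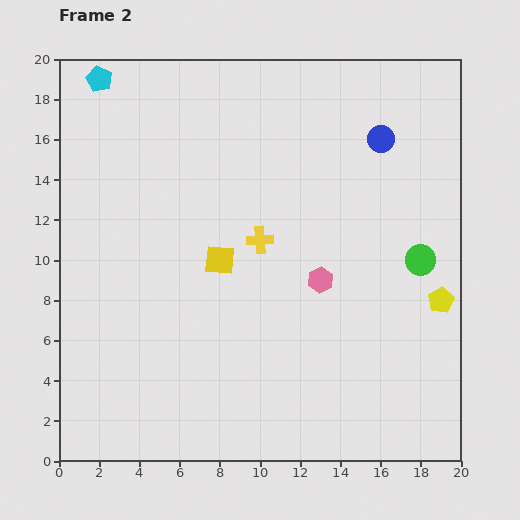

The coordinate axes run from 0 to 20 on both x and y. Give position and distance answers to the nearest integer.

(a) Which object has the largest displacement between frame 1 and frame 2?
the yellow pentagon

(moved 8; next 6)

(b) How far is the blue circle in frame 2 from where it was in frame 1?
3

The blue circle moved from (14, 18) to (16, 16), a distance of √(2² + 2²) ≈ 3.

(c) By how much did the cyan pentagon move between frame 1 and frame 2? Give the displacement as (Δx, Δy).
(-2, 1)

The cyan pentagon was at (4, 18) in frame 1 and (2, 19) in frame 2.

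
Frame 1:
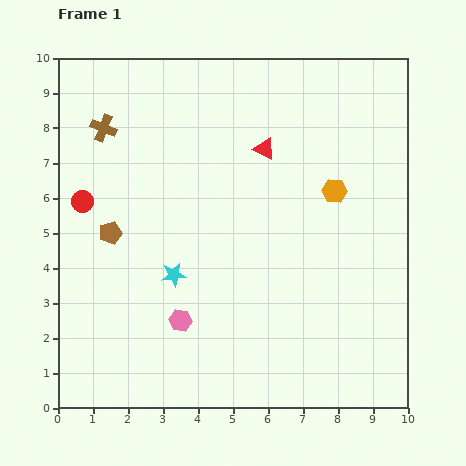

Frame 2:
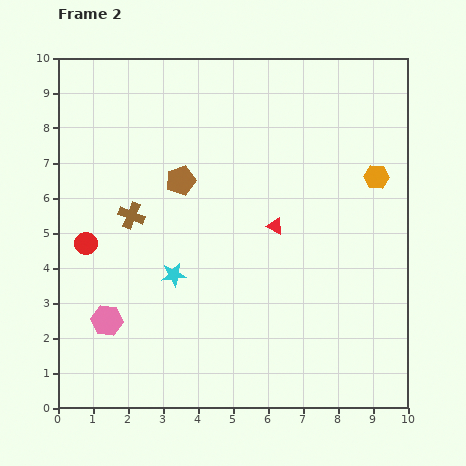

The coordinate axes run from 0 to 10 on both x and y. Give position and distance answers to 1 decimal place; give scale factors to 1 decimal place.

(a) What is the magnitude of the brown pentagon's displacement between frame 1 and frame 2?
2.5

The brown pentagon moved from (1.5, 5.0) to (3.5, 6.5), a distance of √(2.0² + 1.5²) ≈ 2.5.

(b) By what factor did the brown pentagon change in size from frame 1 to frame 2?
1.3×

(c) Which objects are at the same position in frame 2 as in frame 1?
the cyan star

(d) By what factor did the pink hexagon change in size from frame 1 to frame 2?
1.4×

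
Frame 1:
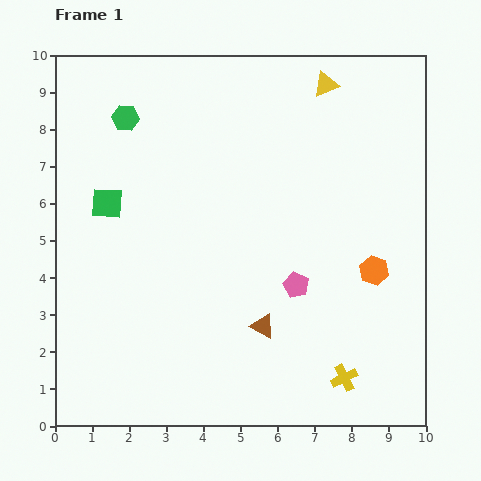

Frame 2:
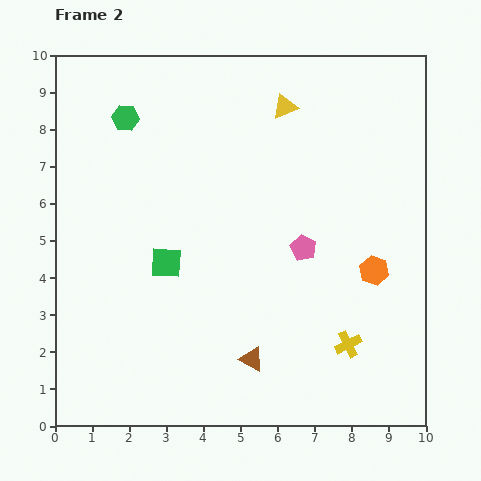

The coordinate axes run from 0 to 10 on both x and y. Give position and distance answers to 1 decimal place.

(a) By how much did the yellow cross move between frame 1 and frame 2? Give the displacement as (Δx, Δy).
(0.1, 0.9)

The yellow cross was at (7.8, 1.3) in frame 1 and (7.9, 2.2) in frame 2.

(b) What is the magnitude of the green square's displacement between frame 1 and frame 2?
2.3

The green square moved from (1.4, 6.0) to (3.0, 4.4), a distance of √(1.6² + 1.6²) ≈ 2.3.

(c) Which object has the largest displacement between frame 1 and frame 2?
the green square

(moved 2.3; next 1.3)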